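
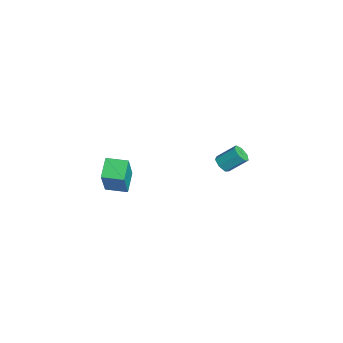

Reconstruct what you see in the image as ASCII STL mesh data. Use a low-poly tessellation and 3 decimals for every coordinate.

solid 
facet normal -0.188 -0.737 -0.649
outer loop
vertex -1.149 2.381 -3.84
vertex -1.663 2.397 -3.709
vertex -1.41 2.667 -4.089
endloop
endfacet
facet normal 0.802 0.266 -0.535
outer loop
vertex -1.149 2.381 -3.84
vertex -1.41 2.667 -4.089
vertex -0.924 3.267 -3.062
endloop
endfacet
facet normal 0.802 0.265 -0.535
outer loop
vertex -0.924 3.267 -3.062
vertex -1.41 2.667 -4.089
vertex -1.184 3.552 -3.311
endloop
endfacet
facet normal 0.188 0.738 0.648
outer loop
vertex -0.924 3.267 -3.062
vertex -1.184 3.552 -3.311
vertex -1.437 3.283 -2.931
endloop
endfacet
facet normal -0.187 -0.738 -0.649
outer loop
vertex -1.41 2.667 -4.089
vertex -1.663 2.397 -3.709
vertex -1.861 2.749 -4.052
endloop
endfacet
facet normal 0.056 0.651 -0.757
outer loop
vertex -1.41 2.667 -4.089
vertex -1.861 2.749 -4.052
vertex -1.184 3.552 -3.311
endloop
endfacet
facet normal 0.058 0.650 -0.757
outer loop
vertex -1.184 3.552 -3.311
vertex -1.861 2.749 -4.052
vertex -1.635 3.635 -3.274
endloop
endfacet
facet normal 0.189 0.738 0.648
outer loop
vertex -1.184 3.552 -3.311
vertex -1.635 3.635 -3.274
vertex -1.437 3.283 -2.931
endloop
endfacet
facet normal -0.189 -0.738 -0.648
outer loop
vertex -1.861 2.749 -4.052
vertex -1.663 2.397 -3.709
vertex -2.163 2.567 -3.757
endloop
endfacet
facet normal -0.730 0.546 -0.410
outer loop
vertex -1.861 2.749 -4.052
vertex -2.163 2.567 -3.757
vertex -1.635 3.635 -3.274
endloop
endfacet
facet normal -0.731 0.546 -0.409
outer loop
vertex -1.635 3.635 -3.274
vertex -2.163 2.567 -3.757
vertex -1.937 3.452 -2.979
endloop
endfacet
facet normal 0.187 0.738 0.649
outer loop
vertex -1.635 3.635 -3.274
vertex -1.937 3.452 -2.979
vertex -1.437 3.283 -2.931
endloop
endfacet
facet normal -0.189 -0.738 -0.648
outer loop
vertex -2.163 2.567 -3.757
vertex -1.663 2.397 -3.709
vertex -2.088 2.257 -3.426
endloop
endfacet
facet normal -0.968 0.030 0.247
outer loop
vertex -2.163 2.567 -3.757
vertex -2.088 2.257 -3.426
vertex -1.937 3.452 -2.979
endloop
endfacet
facet normal -0.969 0.031 0.245
outer loop
vertex -1.937 3.452 -2.979
vertex -2.088 2.257 -3.426
vertex -1.863 3.142 -2.648
endloop
endfacet
facet normal 0.187 0.738 0.649
outer loop
vertex -1.937 3.452 -2.979
vertex -1.863 3.142 -2.648
vertex -1.437 3.283 -2.931
endloop
endfacet
facet normal -0.189 -0.737 -0.649
outer loop
vertex -2.088 2.257 -3.426
vertex -1.663 2.397 -3.709
vertex -1.693 2.052 -3.308
endloop
endfacet
facet normal -0.478 -0.508 0.716
outer loop
vertex -2.088 2.257 -3.426
vertex -1.693 2.052 -3.308
vertex -1.863 3.142 -2.648
endloop
endfacet
facet normal -0.477 -0.509 0.717
outer loop
vertex -1.863 3.142 -2.648
vertex -1.693 2.052 -3.308
vertex -1.468 2.938 -2.53
endloop
endfacet
facet normal 0.187 0.737 0.649
outer loop
vertex -1.863 3.142 -2.648
vertex -1.468 2.938 -2.53
vertex -1.437 3.283 -2.931
endloop
endfacet
facet normal -0.187 -0.738 -0.649
outer loop
vertex -1.693 2.052 -3.308
vertex -1.663 2.397 -3.709
vertex -1.275 2.108 -3.492
endloop
endfacet
facet normal 0.374 -0.664 0.648
outer loop
vertex -1.693 2.052 -3.308
vertex -1.275 2.108 -3.492
vertex -1.468 2.938 -2.53
endloop
endfacet
facet normal 0.373 -0.664 0.648
outer loop
vertex -1.468 2.938 -2.53
vertex -1.275 2.108 -3.492
vertex -1.05 2.993 -2.714
endloop
endfacet
facet normal 0.189 0.737 0.649
outer loop
vertex -1.468 2.938 -2.53
vertex -1.05 2.993 -2.714
vertex -1.437 3.283 -2.931
endloop
endfacet
facet normal -0.188 -0.739 -0.647
outer loop
vertex -1.275 2.108 -3.492
vertex -1.663 2.397 -3.709
vertex -1.149 2.381 -3.84
endloop
endfacet
facet normal 0.943 -0.320 0.091
outer loop
vertex -1.275 2.108 -3.492
vertex -1.149 2.381 -3.84
vertex -1.05 2.993 -2.714
endloop
endfacet
facet normal 0.943 -0.319 0.090
outer loop
vertex -1.05 2.993 -2.714
vertex -1.149 2.381 -3.84
vertex -0.924 3.267 -3.062
endloop
endfacet
facet normal 0.189 0.737 0.649
outer loop
vertex -1.05 2.993 -2.714
vertex -0.924 3.267 -3.062
vertex -1.437 3.283 -2.931
endloop
endfacet
facet normal -0.754 0.389 0.529
outer loop
vertex 0.063 -3.678 -0.616
vertex 0.526 -2.725 -0.657
vertex -0.951 -3.259 -2.371
endloop
endfacet
facet normal -0.437 -0.899 0.038
outer loop
vertex -0.106 -3.695 -2.963
vertex 0.063 -3.678 -0.616
vertex -0.951 -3.259 -2.371
endloop
endfacet
facet normal -0.754 0.390 0.529
outer loop
vertex -0.951 -3.259 -2.371
vertex 0.526 -2.725 -0.657
vertex -0.488 -2.307 -2.412
endloop
endfacet
facet normal -0.490 0.202 -0.848
outer loop
vertex -0.488 -2.307 -2.412
vertex -0.106 -3.695 -2.963
vertex -0.951 -3.259 -2.371
endloop
endfacet
facet normal 0.490 -0.202 0.848
outer loop
vertex 0.063 -3.678 -0.616
vertex 1.371 -3.161 -1.249
vertex 0.526 -2.725 -0.657
endloop
endfacet
facet normal -0.436 -0.899 0.038
outer loop
vertex 0.908 -4.113 -1.208
vertex 0.063 -3.678 -0.616
vertex -0.106 -3.695 -2.963
endloop
endfacet
facet normal 0.490 -0.202 0.848
outer loop
vertex 0.908 -4.113 -1.208
vertex 1.371 -3.161 -1.249
vertex 0.063 -3.678 -0.616
endloop
endfacet
facet normal 0.437 0.899 -0.038
outer loop
vertex 0.526 -2.725 -0.657
vertex 1.371 -3.161 -1.249
vertex -0.488 -2.307 -2.412
endloop
endfacet
facet normal -0.490 0.202 -0.848
outer loop
vertex 0.357 -2.742 -3.004
vertex -0.106 -3.695 -2.963
vertex -0.488 -2.307 -2.412
endloop
endfacet
facet normal 0.436 0.899 -0.038
outer loop
vertex -0.488 -2.307 -2.412
vertex 1.371 -3.161 -1.249
vertex 0.357 -2.742 -3.004
endloop
endfacet
facet normal 0.754 -0.389 -0.529
outer loop
vertex 0.357 -2.742 -3.004
vertex 0.908 -4.113 -1.208
vertex -0.106 -3.695 -2.963
endloop
endfacet
facet normal 0.754 -0.390 -0.529
outer loop
vertex 1.371 -3.161 -1.249
vertex 0.908 -4.113 -1.208
vertex 0.357 -2.742 -3.004
endloop
endfacet

endsolid


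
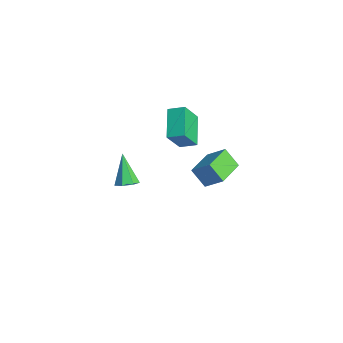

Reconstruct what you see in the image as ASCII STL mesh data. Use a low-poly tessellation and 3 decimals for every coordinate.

solid 
facet normal 0.541 -0.085 -0.837
outer loop
vertex 2.229 -3.794 1.278
vertex 1.658 -3.953 0.925
vertex 1.934 -3.331 1.04
endloop
endfacet
facet normal 0.484 0.624 0.613
outer loop
vertex 2.229 -3.794 1.278
vertex 1.934 -3.331 1.04
vertex 0.602 -3.787 2.555
endloop
endfacet
facet normal 0.541 -0.086 -0.836
outer loop
vertex 1.934 -3.331 1.04
vertex 1.658 -3.953 0.925
vertex 1.431 -3.336 0.715
endloop
endfacet
facet normal -0.127 0.975 0.182
outer loop
vertex 1.934 -3.331 1.04
vertex 1.431 -3.336 0.715
vertex 0.602 -3.787 2.555
endloop
endfacet
facet normal 0.542 -0.085 -0.836
outer loop
vertex 1.431 -3.336 0.715
vertex 1.658 -3.953 0.925
vertex 1.099 -3.806 0.548
endloop
endfacet
facet normal -0.767 0.611 -0.196
outer loop
vertex 1.431 -3.336 0.715
vertex 1.099 -3.806 0.548
vertex 0.602 -3.787 2.555
endloop
endfacet
facet normal 0.542 -0.084 -0.836
outer loop
vertex 1.099 -3.806 0.548
vertex 1.658 -3.953 0.925
vertex 1.188 -4.386 0.664
endloop
endfacet
facet normal -0.953 -0.193 -0.234
outer loop
vertex 1.099 -3.806 0.548
vertex 1.188 -4.386 0.664
vertex 0.602 -3.787 2.555
endloop
endfacet
facet normal 0.542 -0.085 -0.836
outer loop
vertex 1.188 -4.386 0.664
vertex 1.658 -3.953 0.925
vertex 1.631 -4.64 0.977
endloop
endfacet
facet normal -0.545 -0.833 0.095
outer loop
vertex 1.188 -4.386 0.664
vertex 1.631 -4.64 0.977
vertex 0.602 -3.787 2.555
endloop
endfacet
facet normal 0.541 -0.085 -0.837
outer loop
vertex 1.631 -4.64 0.977
vertex 1.658 -3.953 0.925
vertex 2.094 -4.377 1.25
endloop
endfacet
facet normal 0.149 -0.826 0.544
outer loop
vertex 1.631 -4.64 0.977
vertex 2.094 -4.377 1.25
vertex 0.602 -3.787 2.555
endloop
endfacet
facet normal 0.541 -0.085 -0.837
outer loop
vertex 2.094 -4.377 1.25
vertex 1.658 -3.953 0.925
vertex 2.229 -3.794 1.278
endloop
endfacet
facet normal 0.607 -0.178 0.774
outer loop
vertex 2.094 -4.377 1.25
vertex 2.229 -3.794 1.278
vertex 0.602 -3.787 2.555
endloop
endfacet
facet normal -0.637 0.770 -0.029
outer loop
vertex -4.617 3.338 -3.932
vertex -3.752 4.09 -2.981
vertex -3.903 3.888 -5.016
endloop
endfacet
facet normal -0.581 -0.504 -0.639
outer loop
vertex -2.648 2.37 -4.959
vertex -4.617 3.338 -3.932
vertex -3.903 3.888 -5.016
endloop
endfacet
facet normal -0.637 0.770 -0.029
outer loop
vertex -3.903 3.888 -5.016
vertex -3.752 4.09 -2.981
vertex -3.037 4.64 -4.065
endloop
endfacet
facet normal 0.506 0.390 -0.769
outer loop
vertex -3.037 4.64 -4.065
vertex -2.648 2.37 -4.959
vertex -3.903 3.888 -5.016
endloop
endfacet
facet normal -0.507 -0.390 0.769
outer loop
vertex -4.617 3.338 -3.932
vertex -2.497 2.572 -2.924
vertex -3.752 4.09 -2.981
endloop
endfacet
facet normal -0.581 -0.504 -0.639
outer loop
vertex -3.363 1.82 -3.875
vertex -4.617 3.338 -3.932
vertex -2.648 2.37 -4.959
endloop
endfacet
facet normal -0.506 -0.390 0.769
outer loop
vertex -3.363 1.82 -3.875
vertex -2.497 2.572 -2.924
vertex -4.617 3.338 -3.932
endloop
endfacet
facet normal 0.581 0.504 0.639
outer loop
vertex -3.752 4.09 -2.981
vertex -2.497 2.572 -2.924
vertex -3.037 4.64 -4.065
endloop
endfacet
facet normal 0.507 0.390 -0.769
outer loop
vertex -1.783 3.122 -4.008
vertex -2.648 2.37 -4.959
vertex -3.037 4.64 -4.065
endloop
endfacet
facet normal 0.581 0.504 0.639
outer loop
vertex -3.037 4.64 -4.065
vertex -2.497 2.572 -2.924
vertex -1.783 3.122 -4.008
endloop
endfacet
facet normal 0.637 -0.770 0.029
outer loop
vertex -1.783 3.122 -4.008
vertex -3.363 1.82 -3.875
vertex -2.648 2.37 -4.959
endloop
endfacet
facet normal 0.637 -0.770 0.029
outer loop
vertex -2.497 2.572 -2.924
vertex -3.363 1.82 -3.875
vertex -1.783 3.122 -4.008
endloop
endfacet
facet normal -0.533 -0.775 -0.339
outer loop
vertex -1.738 -0.338 1.018
vertex -3.397 0.379 1.984
vertex -2.187 0.619 -0.464
endloop
endfacet
facet normal 0.810 -0.349 -0.471
outer loop
vertex -1.623 1.441 -0.104
vertex -1.738 -0.338 1.018
vertex -2.187 0.619 -0.464
endloop
endfacet
facet normal -0.533 -0.775 -0.339
outer loop
vertex -2.187 0.619 -0.464
vertex -3.397 0.379 1.984
vertex -3.847 1.336 0.503
endloop
endfacet
facet normal -0.247 0.526 -0.814
outer loop
vertex -3.847 1.336 0.503
vertex -1.623 1.441 -0.104
vertex -2.187 0.619 -0.464
endloop
endfacet
facet normal 0.247 -0.526 0.814
outer loop
vertex -1.738 -0.338 1.018
vertex -2.833 1.201 2.344
vertex -3.397 0.379 1.984
endloop
endfacet
facet normal 0.809 -0.350 -0.472
outer loop
vertex -1.173 0.484 1.377
vertex -1.738 -0.338 1.018
vertex -1.623 1.441 -0.104
endloop
endfacet
facet normal 0.247 -0.525 0.814
outer loop
vertex -1.173 0.484 1.377
vertex -2.833 1.201 2.344
vertex -1.738 -0.338 1.018
endloop
endfacet
facet normal -0.810 0.349 0.472
outer loop
vertex -3.397 0.379 1.984
vertex -2.833 1.201 2.344
vertex -3.847 1.336 0.503
endloop
endfacet
facet normal -0.247 0.525 -0.814
outer loop
vertex -3.282 2.158 0.862
vertex -1.623 1.441 -0.104
vertex -3.847 1.336 0.503
endloop
endfacet
facet normal -0.809 0.350 0.471
outer loop
vertex -3.847 1.336 0.503
vertex -2.833 1.201 2.344
vertex -3.282 2.158 0.862
endloop
endfacet
facet normal 0.533 0.775 0.339
outer loop
vertex -3.282 2.158 0.862
vertex -1.173 0.484 1.377
vertex -1.623 1.441 -0.104
endloop
endfacet
facet normal 0.533 0.775 0.339
outer loop
vertex -2.833 1.201 2.344
vertex -1.173 0.484 1.377
vertex -3.282 2.158 0.862
endloop
endfacet

endsolid


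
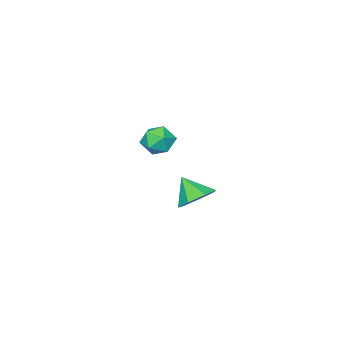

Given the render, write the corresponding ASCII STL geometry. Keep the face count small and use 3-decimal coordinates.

solid 
facet normal -0.005 0.679 -0.734
outer loop
vertex 0.485 2.188 -3.323
vertex -0.233 1.944 -3.544
vertex -0.043 2.507 -3.024
endloop
endfacet
facet normal 0.542 0.118 0.832
outer loop
vertex 0.485 2.188 -3.323
vertex -0.043 2.507 -3.024
vertex -0.227 1.176 -2.716
endloop
endfacet
facet normal -0.005 0.679 -0.734
outer loop
vertex -0.043 2.507 -3.024
vertex -0.233 1.944 -3.544
vertex -0.714 2.402 -3.117
endloop
endfacet
facet normal -0.171 0.244 0.955
outer loop
vertex -0.043 2.507 -3.024
vertex -0.714 2.402 -3.117
vertex -0.227 1.176 -2.716
endloop
endfacet
facet normal -0.004 0.680 -0.734
outer loop
vertex -0.714 2.402 -3.117
vertex -0.233 1.944 -3.544
vertex -1.023 1.952 -3.532
endloop
endfacet
facet normal -0.753 -0.085 0.653
outer loop
vertex -0.714 2.402 -3.117
vertex -1.023 1.952 -3.532
vertex -0.227 1.176 -2.716
endloop
endfacet
facet normal -0.004 0.680 -0.734
outer loop
vertex -1.023 1.952 -3.532
vertex -0.233 1.944 -3.544
vertex -0.737 1.496 -3.956
endloop
endfacet
facet normal -0.766 -0.624 0.154
outer loop
vertex -1.023 1.952 -3.532
vertex -0.737 1.496 -3.956
vertex -0.227 1.176 -2.716
endloop
endfacet
facet normal -0.005 0.680 -0.733
outer loop
vertex -0.737 1.496 -3.956
vertex -0.233 1.944 -3.544
vertex -0.071 1.377 -4.071
endloop
endfacet
facet normal -0.201 -0.965 -0.166
outer loop
vertex -0.737 1.496 -3.956
vertex -0.071 1.377 -4.071
vertex -0.227 1.176 -2.716
endloop
endfacet
facet normal -0.005 0.680 -0.733
outer loop
vertex -0.071 1.377 -4.071
vertex -0.233 1.944 -3.544
vertex 0.472 1.685 -3.789
endloop
endfacet
facet normal 0.518 -0.853 -0.067
outer loop
vertex -0.071 1.377 -4.071
vertex 0.472 1.685 -3.789
vertex -0.227 1.176 -2.716
endloop
endfacet
facet normal -0.005 0.680 -0.733
outer loop
vertex 0.472 1.685 -3.789
vertex -0.233 1.944 -3.544
vertex 0.485 2.188 -3.323
endloop
endfacet
facet normal 0.849 -0.371 0.377
outer loop
vertex 0.472 1.685 -3.789
vertex 0.485 2.188 -3.323
vertex -0.227 1.176 -2.716
endloop
endfacet
facet normal -0.932 0.311 -0.184
outer loop
vertex -3.745 -2.819 -4.041
vertex -3.991 -3.185 -3.413
vertex -3.757 -2.456 -3.366
endloop
endfacet
facet normal -0.455 0.781 -0.428
outer loop
vertex -3.745 -2.819 -4.041
vertex -3.757 -2.456 -3.366
vertex -3.159 -2.366 -3.838
endloop
endfacet
facet normal -0.033 0.444 -0.895
outer loop
vertex -3.745 -2.819 -4.041
vertex -3.159 -2.366 -3.838
vertex -3.023 -3.041 -4.178
endloop
endfacet
facet normal -0.250 -0.233 -0.940
outer loop
vertex -3.745 -2.819 -4.041
vertex -3.023 -3.041 -4.178
vertex -3.537 -3.547 -3.916
endloop
endfacet
facet normal -0.806 -0.316 -0.500
outer loop
vertex -3.745 -2.819 -4.041
vertex -3.537 -3.547 -3.916
vertex -3.991 -3.185 -3.413
endloop
endfacet
facet normal -0.053 0.991 0.122
outer loop
vertex -3.159 -2.366 -3.838
vertex -3.757 -2.456 -3.366
vertex -3.043 -2.453 -3.084
endloop
endfacet
facet normal -0.824 0.231 0.517
outer loop
vertex -3.757 -2.456 -3.366
vertex -3.991 -3.185 -3.413
vertex -3.557 -2.959 -2.822
endloop
endfacet
facet normal -0.620 -0.784 0.005
outer loop
vertex -3.991 -3.185 -3.413
vertex -3.537 -3.547 -3.916
vertex -3.421 -3.634 -3.162
endloop
endfacet
facet normal 0.281 -0.651 -0.705
outer loop
vertex -3.537 -3.547 -3.916
vertex -3.023 -3.041 -4.178
vertex -2.823 -3.544 -3.634
endloop
endfacet
facet normal 0.631 0.447 -0.634
outer loop
vertex -3.023 -3.041 -4.178
vertex -3.159 -2.366 -3.838
vertex -2.589 -2.815 -3.587
endloop
endfacet
facet normal 0.250 0.233 0.940
outer loop
vertex -2.835 -3.181 -2.959
vertex -3.043 -2.453 -3.084
vertex -3.557 -2.959 -2.822
endloop
endfacet
facet normal 0.033 -0.444 0.895
outer loop
vertex -2.835 -3.181 -2.959
vertex -3.557 -2.959 -2.822
vertex -3.421 -3.634 -3.162
endloop
endfacet
facet normal 0.455 -0.781 0.428
outer loop
vertex -2.835 -3.181 -2.959
vertex -3.421 -3.634 -3.162
vertex -2.823 -3.544 -3.634
endloop
endfacet
facet normal 0.932 -0.311 0.184
outer loop
vertex -2.835 -3.181 -2.959
vertex -2.823 -3.544 -3.634
vertex -2.589 -2.815 -3.587
endloop
endfacet
facet normal 0.806 0.316 0.500
outer loop
vertex -2.835 -3.181 -2.959
vertex -2.589 -2.815 -3.587
vertex -3.043 -2.453 -3.084
endloop
endfacet
facet normal -0.281 0.651 0.705
outer loop
vertex -3.557 -2.959 -2.822
vertex -3.043 -2.453 -3.084
vertex -3.757 -2.456 -3.366
endloop
endfacet
facet normal -0.631 -0.447 0.634
outer loop
vertex -3.421 -3.634 -3.162
vertex -3.557 -2.959 -2.822
vertex -3.991 -3.185 -3.413
endloop
endfacet
facet normal 0.053 -0.991 -0.122
outer loop
vertex -2.823 -3.544 -3.634
vertex -3.421 -3.634 -3.162
vertex -3.537 -3.547 -3.916
endloop
endfacet
facet normal 0.824 -0.231 -0.517
outer loop
vertex -2.589 -2.815 -3.587
vertex -2.823 -3.544 -3.634
vertex -3.023 -3.041 -4.178
endloop
endfacet
facet normal 0.620 0.784 -0.005
outer loop
vertex -3.043 -2.453 -3.084
vertex -2.589 -2.815 -3.587
vertex -3.159 -2.366 -3.838
endloop
endfacet

endsolid


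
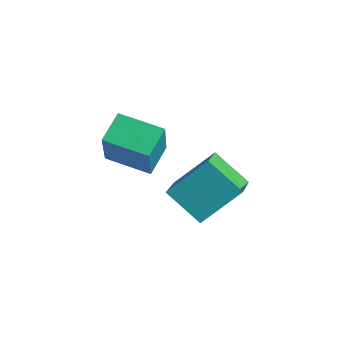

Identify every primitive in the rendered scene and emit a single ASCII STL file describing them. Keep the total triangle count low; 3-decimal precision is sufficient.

solid 
facet normal -0.449 0.356 -0.819
outer loop
vertex -0.365 2.026 1.389
vertex 0.843 2.796 1.061
vertex 0.016 1.182 0.813
endloop
endfacet
facet normal -0.822 -0.524 0.223
outer loop
vertex 0.897 0.484 2.419
vertex -0.365 2.026 1.389
vertex 0.016 1.182 0.813
endloop
endfacet
facet normal -0.449 0.356 -0.819
outer loop
vertex 0.016 1.182 0.813
vertex 0.843 2.796 1.061
vertex 1.224 1.952 0.485
endloop
endfacet
facet normal 0.350 -0.774 -0.528
outer loop
vertex 1.224 1.952 0.485
vertex 0.897 0.484 2.419
vertex 0.016 1.182 0.813
endloop
endfacet
facet normal -0.350 0.774 0.528
outer loop
vertex -0.365 2.026 1.389
vertex 1.724 2.098 2.667
vertex 0.843 2.796 1.061
endloop
endfacet
facet normal -0.822 -0.524 0.223
outer loop
vertex 0.516 1.328 2.995
vertex -0.365 2.026 1.389
vertex 0.897 0.484 2.419
endloop
endfacet
facet normal -0.350 0.774 0.528
outer loop
vertex 0.516 1.328 2.995
vertex 1.724 2.098 2.667
vertex -0.365 2.026 1.389
endloop
endfacet
facet normal 0.822 0.524 -0.223
outer loop
vertex 0.843 2.796 1.061
vertex 1.724 2.098 2.667
vertex 1.224 1.952 0.485
endloop
endfacet
facet normal 0.350 -0.774 -0.528
outer loop
vertex 2.105 1.254 2.091
vertex 0.897 0.484 2.419
vertex 1.224 1.952 0.485
endloop
endfacet
facet normal 0.822 0.524 -0.223
outer loop
vertex 1.224 1.952 0.485
vertex 1.724 2.098 2.667
vertex 2.105 1.254 2.091
endloop
endfacet
facet normal 0.449 -0.356 0.819
outer loop
vertex 2.105 1.254 2.091
vertex 0.516 1.328 2.995
vertex 0.897 0.484 2.419
endloop
endfacet
facet normal 0.449 -0.356 0.819
outer loop
vertex 1.724 2.098 2.667
vertex 0.516 1.328 2.995
vertex 2.105 1.254 2.091
endloop
endfacet
facet normal -0.727 -0.300 0.618
outer loop
vertex 1.63 2.188 -0.196
vertex 2.081 3.39 0.918
vertex 0.483 3.346 -0.983
endloop
endfacet
facet normal -0.265 -0.708 -0.655
outer loop
vertex 1.559 3.79 -1.898
vertex 1.63 2.188 -0.196
vertex 0.483 3.346 -0.983
endloop
endfacet
facet normal -0.727 -0.300 0.618
outer loop
vertex 0.483 3.346 -0.983
vertex 2.081 3.39 0.918
vertex 0.934 4.549 0.131
endloop
endfacet
facet normal -0.634 0.640 -0.435
outer loop
vertex 0.934 4.549 0.131
vertex 1.559 3.79 -1.898
vertex 0.483 3.346 -0.983
endloop
endfacet
facet normal 0.634 -0.640 0.434
outer loop
vertex 1.63 2.188 -0.196
vertex 3.157 3.834 0.003
vertex 2.081 3.39 0.918
endloop
endfacet
facet normal -0.266 -0.708 -0.655
outer loop
vertex 2.706 2.631 -1.111
vertex 1.63 2.188 -0.196
vertex 1.559 3.79 -1.898
endloop
endfacet
facet normal 0.633 -0.640 0.435
outer loop
vertex 2.706 2.631 -1.111
vertex 3.157 3.834 0.003
vertex 1.63 2.188 -0.196
endloop
endfacet
facet normal 0.265 0.707 0.655
outer loop
vertex 2.081 3.39 0.918
vertex 3.157 3.834 0.003
vertex 0.934 4.549 0.131
endloop
endfacet
facet normal -0.633 0.640 -0.435
outer loop
vertex 2.01 4.992 -0.784
vertex 1.559 3.79 -1.898
vertex 0.934 4.549 0.131
endloop
endfacet
facet normal 0.265 0.708 0.655
outer loop
vertex 0.934 4.549 0.131
vertex 3.157 3.834 0.003
vertex 2.01 4.992 -0.784
endloop
endfacet
facet normal 0.727 0.300 -0.618
outer loop
vertex 2.01 4.992 -0.784
vertex 2.706 2.631 -1.111
vertex 1.559 3.79 -1.898
endloop
endfacet
facet normal 0.727 0.300 -0.618
outer loop
vertex 3.157 3.834 0.003
vertex 2.706 2.631 -1.111
vertex 2.01 4.992 -0.784
endloop
endfacet

endsolid


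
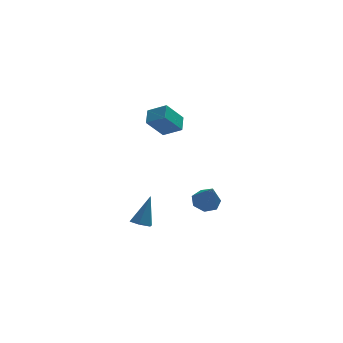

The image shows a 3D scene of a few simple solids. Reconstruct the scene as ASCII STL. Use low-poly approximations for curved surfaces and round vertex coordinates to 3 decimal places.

solid 
facet normal -0.068 0.534 -0.843
outer loop
vertex 2.39 4.366 -3.066
vertex 1.83 3.852 -3.346
vertex 1.724 4.527 -2.91
endloop
endfacet
facet normal 0.314 0.549 0.775
outer loop
vertex 2.39 4.366 -3.066
vertex 1.724 4.527 -2.91
vertex 1.95 2.908 -1.854
endloop
endfacet
facet normal -0.067 0.534 -0.843
outer loop
vertex 1.724 4.527 -2.91
vertex 1.83 3.852 -3.346
vertex 1.137 4.18 -3.083
endloop
endfacet
facet normal -0.480 0.431 0.764
outer loop
vertex 1.724 4.527 -2.91
vertex 1.137 4.18 -3.083
vertex 1.95 2.908 -1.854
endloop
endfacet
facet normal -0.068 0.533 -0.843
outer loop
vertex 1.137 4.18 -3.083
vertex 1.83 3.852 -3.346
vertex 1.072 3.586 -3.453
endloop
endfacet
facet normal -0.892 -0.164 0.420
outer loop
vertex 1.137 4.18 -3.083
vertex 1.072 3.586 -3.453
vertex 1.95 2.908 -1.854
endloop
endfacet
facet normal -0.068 0.534 -0.843
outer loop
vertex 1.072 3.586 -3.453
vertex 1.83 3.852 -3.346
vertex 1.578 3.193 -3.743
endloop
endfacet
facet normal -0.613 -0.790 0.001
outer loop
vertex 1.072 3.586 -3.453
vertex 1.578 3.193 -3.743
vertex 1.95 2.908 -1.854
endloop
endfacet
facet normal -0.068 0.534 -0.843
outer loop
vertex 1.578 3.193 -3.743
vertex 1.83 3.852 -3.346
vertex 2.273 3.296 -3.734
endloop
endfacet
facet normal 0.147 -0.973 -0.176
outer loop
vertex 1.578 3.193 -3.743
vertex 2.273 3.296 -3.734
vertex 1.95 2.908 -1.854
endloop
endfacet
facet normal -0.068 0.534 -0.843
outer loop
vertex 2.273 3.296 -3.734
vertex 1.83 3.852 -3.346
vertex 2.634 3.818 -3.432
endloop
endfacet
facet normal 0.817 -0.577 0.021
outer loop
vertex 2.273 3.296 -3.734
vertex 2.634 3.818 -3.432
vertex 1.95 2.908 -1.854
endloop
endfacet
facet normal -0.068 0.533 -0.843
outer loop
vertex 2.634 3.818 -3.432
vertex 1.83 3.852 -3.346
vertex 2.39 4.366 -3.066
endloop
endfacet
facet normal 0.891 0.100 0.444
outer loop
vertex 2.634 3.818 -3.432
vertex 2.39 4.366 -3.066
vertex 1.95 2.908 -1.854
endloop
endfacet
facet normal -0.618 -0.186 0.764
outer loop
vertex -0.557 2.665 4.801
vertex -1.423 3.211 4.234
vertex -0.815 1.826 4.388
endloop
endfacet
facet normal 0.740 -0.466 0.484
outer loop
vertex 0.123 2.109 3.226
vertex -0.557 2.665 4.801
vertex -0.815 1.826 4.388
endloop
endfacet
facet normal -0.618 -0.186 0.764
outer loop
vertex -0.815 1.826 4.388
vertex -1.423 3.211 4.234
vertex -1.681 2.372 3.821
endloop
endfacet
facet normal -0.266 -0.865 -0.426
outer loop
vertex -1.681 2.372 3.821
vertex 0.123 2.109 3.226
vertex -0.815 1.826 4.388
endloop
endfacet
facet normal 0.266 0.865 0.426
outer loop
vertex -0.557 2.665 4.801
vertex -0.485 3.494 3.072
vertex -1.423 3.211 4.234
endloop
endfacet
facet normal 0.740 -0.466 0.484
outer loop
vertex 0.381 2.948 3.639
vertex -0.557 2.665 4.801
vertex 0.123 2.109 3.226
endloop
endfacet
facet normal 0.266 0.865 0.426
outer loop
vertex 0.381 2.948 3.639
vertex -0.485 3.494 3.072
vertex -0.557 2.665 4.801
endloop
endfacet
facet normal -0.740 0.466 -0.484
outer loop
vertex -1.423 3.211 4.234
vertex -0.485 3.494 3.072
vertex -1.681 2.372 3.821
endloop
endfacet
facet normal -0.266 -0.865 -0.426
outer loop
vertex -0.743 2.655 2.659
vertex 0.123 2.109 3.226
vertex -1.681 2.372 3.821
endloop
endfacet
facet normal -0.740 0.466 -0.484
outer loop
vertex -1.681 2.372 3.821
vertex -0.485 3.494 3.072
vertex -0.743 2.655 2.659
endloop
endfacet
facet normal 0.618 0.186 -0.764
outer loop
vertex -0.743 2.655 2.659
vertex 0.381 2.948 3.639
vertex 0.123 2.109 3.226
endloop
endfacet
facet normal 0.618 0.186 -0.764
outer loop
vertex -0.485 3.494 3.072
vertex 0.381 2.948 3.639
vertex -0.743 2.655 2.659
endloop
endfacet
facet normal -0.360 -0.329 -0.873
outer loop
vertex -2.066 -0.247 -2.191
vertex -2.443 0.245 -2.221
vertex -1.874 0.274 -2.467
endloop
endfacet
facet normal 0.946 -0.318 0.058
outer loop
vertex -2.066 -0.247 -2.191
vertex -1.874 0.274 -2.467
vertex -1.797 0.835 -0.659
endloop
endfacet
facet normal -0.361 -0.329 -0.873
outer loop
vertex -1.874 0.274 -2.467
vertex -2.443 0.245 -2.221
vertex -2.25 0.766 -2.497
endloop
endfacet
facet normal 0.782 0.585 -0.215
outer loop
vertex -1.874 0.274 -2.467
vertex -2.25 0.766 -2.497
vertex -1.797 0.835 -0.659
endloop
endfacet
facet normal -0.361 -0.329 -0.873
outer loop
vertex -2.25 0.766 -2.497
vertex -2.443 0.245 -2.221
vertex -2.819 0.737 -2.251
endloop
endfacet
facet normal -0.061 0.998 -0.023
outer loop
vertex -2.25 0.766 -2.497
vertex -2.819 0.737 -2.251
vertex -1.797 0.835 -0.659
endloop
endfacet
facet normal -0.361 -0.329 -0.873
outer loop
vertex -2.819 0.737 -2.251
vertex -2.443 0.245 -2.221
vertex -3.011 0.216 -1.975
endloop
endfacet
facet normal -0.739 0.507 0.443
outer loop
vertex -2.819 0.737 -2.251
vertex -3.011 0.216 -1.975
vertex -1.797 0.835 -0.659
endloop
endfacet
facet normal -0.361 -0.329 -0.873
outer loop
vertex -3.011 0.216 -1.975
vertex -2.443 0.245 -2.221
vertex -2.635 -0.276 -1.945
endloop
endfacet
facet normal -0.575 -0.396 0.716
outer loop
vertex -3.011 0.216 -1.975
vertex -2.635 -0.276 -1.945
vertex -1.797 0.835 -0.659
endloop
endfacet
facet normal -0.360 -0.329 -0.873
outer loop
vertex -2.635 -0.276 -1.945
vertex -2.443 0.245 -2.221
vertex -2.066 -0.247 -2.191
endloop
endfacet
facet normal 0.268 -0.809 0.524
outer loop
vertex -2.635 -0.276 -1.945
vertex -2.066 -0.247 -2.191
vertex -1.797 0.835 -0.659
endloop
endfacet

endsolid


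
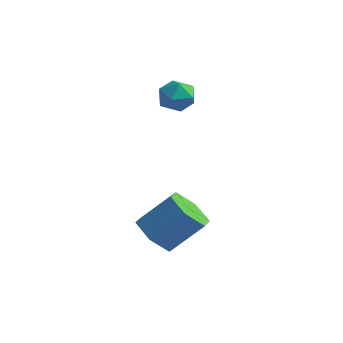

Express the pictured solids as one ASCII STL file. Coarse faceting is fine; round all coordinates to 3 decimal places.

solid 
facet normal -0.524 -0.485 -0.700
outer loop
vertex 0.859 -1.175 -2.581
vertex 0.482 -1.63 -1.984
vertex 0.144 -0.903 -2.234
endloop
endfacet
facet normal 0.026 0.812 -0.583
outer loop
vertex 0.859 -1.175 -2.581
vertex 0.144 -0.903 -2.234
vertex 1.614 -0.476 -1.574
endloop
endfacet
facet normal 0.026 0.812 -0.583
outer loop
vertex 1.614 -0.476 -1.574
vertex 0.144 -0.903 -2.234
vertex 0.899 -0.204 -1.227
endloop
endfacet
facet normal 0.524 0.486 0.699
outer loop
vertex 1.614 -0.476 -1.574
vertex 0.899 -0.204 -1.227
vertex 1.238 -0.93 -0.976
endloop
endfacet
facet normal -0.525 -0.485 -0.700
outer loop
vertex 0.144 -0.903 -2.234
vertex 0.482 -1.63 -1.984
vertex -0.232 -1.358 -1.637
endloop
endfacet
facet normal -0.724 0.686 0.067
outer loop
vertex 0.144 -0.903 -2.234
vertex -0.232 -1.358 -1.637
vertex 0.899 -0.204 -1.227
endloop
endfacet
facet normal -0.724 0.686 0.066
outer loop
vertex 0.899 -0.204 -1.227
vertex -0.232 -1.358 -1.637
vertex 0.523 -0.658 -0.63
endloop
endfacet
facet normal 0.524 0.486 0.700
outer loop
vertex 0.899 -0.204 -1.227
vertex 0.523 -0.658 -0.63
vertex 1.238 -0.93 -0.976
endloop
endfacet
facet normal -0.525 -0.486 -0.699
outer loop
vertex -0.232 -1.358 -1.637
vertex 0.482 -1.63 -1.984
vertex 0.106 -2.084 -1.386
endloop
endfacet
facet normal -0.750 -0.125 0.649
outer loop
vertex -0.232 -1.358 -1.637
vertex 0.106 -2.084 -1.386
vertex 0.523 -0.658 -0.63
endloop
endfacet
facet normal -0.750 -0.125 0.649
outer loop
vertex 0.523 -0.658 -0.63
vertex 0.106 -2.084 -1.386
vertex 0.861 -1.385 -0.379
endloop
endfacet
facet normal 0.524 0.485 0.700
outer loop
vertex 0.523 -0.658 -0.63
vertex 0.861 -1.385 -0.379
vertex 1.238 -0.93 -0.976
endloop
endfacet
facet normal -0.524 -0.486 -0.699
outer loop
vertex 0.106 -2.084 -1.386
vertex 0.482 -1.63 -1.984
vertex 0.821 -2.356 -1.733
endloop
endfacet
facet normal -0.026 -0.812 0.583
outer loop
vertex 0.106 -2.084 -1.386
vertex 0.821 -2.356 -1.733
vertex 0.861 -1.385 -0.379
endloop
endfacet
facet normal -0.026 -0.812 0.583
outer loop
vertex 0.861 -1.385 -0.379
vertex 0.821 -2.356 -1.733
vertex 1.576 -1.657 -0.726
endloop
endfacet
facet normal 0.524 0.485 0.700
outer loop
vertex 0.861 -1.385 -0.379
vertex 1.576 -1.657 -0.726
vertex 1.238 -0.93 -0.976
endloop
endfacet
facet normal -0.524 -0.486 -0.700
outer loop
vertex 0.821 -2.356 -1.733
vertex 0.482 -1.63 -1.984
vertex 1.197 -1.902 -2.33
endloop
endfacet
facet normal 0.724 -0.687 -0.066
outer loop
vertex 0.821 -2.356 -1.733
vertex 1.197 -1.902 -2.33
vertex 1.576 -1.657 -0.726
endloop
endfacet
facet normal 0.725 -0.686 -0.066
outer loop
vertex 1.576 -1.657 -0.726
vertex 1.197 -1.902 -2.33
vertex 1.952 -1.202 -1.323
endloop
endfacet
facet normal 0.525 0.485 0.700
outer loop
vertex 1.576 -1.657 -0.726
vertex 1.952 -1.202 -1.323
vertex 1.238 -0.93 -0.976
endloop
endfacet
facet normal -0.524 -0.485 -0.700
outer loop
vertex 1.197 -1.902 -2.33
vertex 0.482 -1.63 -1.984
vertex 0.859 -1.175 -2.581
endloop
endfacet
facet normal 0.750 0.125 -0.649
outer loop
vertex 1.197 -1.902 -2.33
vertex 0.859 -1.175 -2.581
vertex 1.952 -1.202 -1.323
endloop
endfacet
facet normal 0.750 0.125 -0.649
outer loop
vertex 1.952 -1.202 -1.323
vertex 0.859 -1.175 -2.581
vertex 1.614 -0.476 -1.574
endloop
endfacet
facet normal 0.525 0.486 0.699
outer loop
vertex 1.952 -1.202 -1.323
vertex 1.614 -0.476 -1.574
vertex 1.238 -0.93 -0.976
endloop
endfacet
facet normal -0.891 -0.049 0.452
outer loop
vertex -2.029 2.057 1.707
vertex -1.77 1.627 2.171
vertex -1.751 2.302 2.281
endloop
endfacet
facet normal -0.799 0.586 0.137
outer loop
vertex -2.029 2.057 1.707
vertex -1.751 2.302 2.281
vertex -1.628 2.609 1.683
endloop
endfacet
facet normal -0.682 0.471 -0.559
outer loop
vertex -2.029 2.057 1.707
vertex -1.628 2.609 1.683
vertex -1.571 2.125 1.205
endloop
endfacet
facet normal -0.703 -0.232 -0.673
outer loop
vertex -2.029 2.057 1.707
vertex -1.571 2.125 1.205
vertex -1.659 1.518 1.506
endloop
endfacet
facet normal -0.832 -0.553 -0.048
outer loop
vertex -2.029 2.057 1.707
vertex -1.659 1.518 1.506
vertex -1.77 1.627 2.171
endloop
endfacet
facet normal -0.214 0.886 0.411
outer loop
vertex -1.628 2.609 1.683
vertex -1.751 2.302 2.281
vertex -1.121 2.522 2.134
endloop
endfacet
facet normal -0.362 -0.140 0.922
outer loop
vertex -1.751 2.302 2.281
vertex -1.77 1.627 2.171
vertex -1.209 1.915 2.435
endloop
endfacet
facet normal -0.265 -0.958 0.113
outer loop
vertex -1.77 1.627 2.171
vertex -1.659 1.518 1.506
vertex -1.152 1.431 1.957
endloop
endfacet
facet normal -0.057 -0.437 -0.898
outer loop
vertex -1.659 1.518 1.506
vertex -1.571 2.125 1.205
vertex -1.029 1.738 1.359
endloop
endfacet
facet normal -0.024 0.701 -0.713
outer loop
vertex -1.571 2.125 1.205
vertex -1.628 2.609 1.683
vertex -1.01 2.413 1.469
endloop
endfacet
facet normal 0.703 0.232 0.673
outer loop
vertex -0.751 1.983 1.933
vertex -1.121 2.522 2.134
vertex -1.209 1.915 2.435
endloop
endfacet
facet normal 0.682 -0.471 0.559
outer loop
vertex -0.751 1.983 1.933
vertex -1.209 1.915 2.435
vertex -1.152 1.431 1.957
endloop
endfacet
facet normal 0.799 -0.586 -0.137
outer loop
vertex -0.751 1.983 1.933
vertex -1.152 1.431 1.957
vertex -1.029 1.738 1.359
endloop
endfacet
facet normal 0.891 0.049 -0.452
outer loop
vertex -0.751 1.983 1.933
vertex -1.029 1.738 1.359
vertex -1.01 2.413 1.469
endloop
endfacet
facet normal 0.832 0.553 0.048
outer loop
vertex -0.751 1.983 1.933
vertex -1.01 2.413 1.469
vertex -1.121 2.522 2.134
endloop
endfacet
facet normal 0.057 0.437 0.898
outer loop
vertex -1.209 1.915 2.435
vertex -1.121 2.522 2.134
vertex -1.751 2.302 2.281
endloop
endfacet
facet normal 0.024 -0.701 0.713
outer loop
vertex -1.152 1.431 1.957
vertex -1.209 1.915 2.435
vertex -1.77 1.627 2.171
endloop
endfacet
facet normal 0.214 -0.886 -0.411
outer loop
vertex -1.029 1.738 1.359
vertex -1.152 1.431 1.957
vertex -1.659 1.518 1.506
endloop
endfacet
facet normal 0.362 0.140 -0.922
outer loop
vertex -1.01 2.413 1.469
vertex -1.029 1.738 1.359
vertex -1.571 2.125 1.205
endloop
endfacet
facet normal 0.265 0.958 -0.113
outer loop
vertex -1.121 2.522 2.134
vertex -1.01 2.413 1.469
vertex -1.628 2.609 1.683
endloop
endfacet

endsolid


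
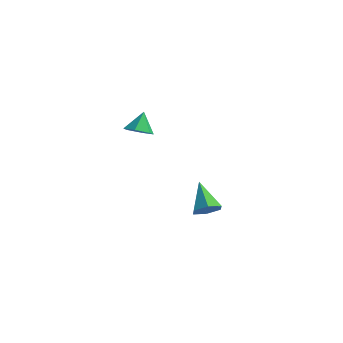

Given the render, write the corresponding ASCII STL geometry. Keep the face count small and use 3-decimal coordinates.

solid 
facet normal 0.011 -0.684 -0.730
outer loop
vertex 1.906 0.589 3.434
vertex 1.196 0.869 3.161
vertex 1.889 1.18 2.88
endloop
endfacet
facet normal 0.864 0.358 0.355
outer loop
vertex 1.906 0.589 3.434
vertex 1.889 1.18 2.88
vertex 1.184 1.711 4.059
endloop
endfacet
facet normal 0.011 -0.684 -0.730
outer loop
vertex 1.889 1.18 2.88
vertex 1.196 0.869 3.161
vertex 1.18 1.46 2.607
endloop
endfacet
facet normal 0.414 0.897 -0.156
outer loop
vertex 1.889 1.18 2.88
vertex 1.18 1.46 2.607
vertex 1.184 1.711 4.059
endloop
endfacet
facet normal 0.010 -0.684 -0.730
outer loop
vertex 1.18 1.46 2.607
vertex 1.196 0.869 3.161
vertex 0.487 1.149 2.889
endloop
endfacet
facet normal -0.455 0.878 -0.150
outer loop
vertex 1.18 1.46 2.607
vertex 0.487 1.149 2.889
vertex 1.184 1.711 4.059
endloop
endfacet
facet normal 0.009 -0.684 -0.729
outer loop
vertex 0.487 1.149 2.889
vertex 1.196 0.869 3.161
vertex 0.503 0.559 3.443
endloop
endfacet
facet normal -0.874 0.320 0.366
outer loop
vertex 0.487 1.149 2.889
vertex 0.503 0.559 3.443
vertex 1.184 1.711 4.059
endloop
endfacet
facet normal 0.010 -0.685 -0.728
outer loop
vertex 0.503 0.559 3.443
vertex 1.196 0.869 3.161
vertex 1.213 0.279 3.716
endloop
endfacet
facet normal -0.424 -0.219 0.879
outer loop
vertex 0.503 0.559 3.443
vertex 1.213 0.279 3.716
vertex 1.184 1.711 4.059
endloop
endfacet
facet normal 0.010 -0.685 -0.728
outer loop
vertex 1.213 0.279 3.716
vertex 1.196 0.869 3.161
vertex 1.906 0.589 3.434
endloop
endfacet
facet normal 0.445 -0.200 0.873
outer loop
vertex 1.213 0.279 3.716
vertex 1.906 0.589 3.434
vertex 1.184 1.711 4.059
endloop
endfacet
facet normal 0.469 -0.695 -0.545
outer loop
vertex 4.816 3.357 -4.144
vertex 4.266 2.761 -3.858
vertex 4.088 3.203 -4.574
endloop
endfacet
facet normal 0.061 0.902 -0.426
outer loop
vertex 4.816 3.357 -4.144
vertex 4.088 3.203 -4.574
vertex 3.374 4.079 -2.822
endloop
endfacet
facet normal 0.471 -0.694 -0.545
outer loop
vertex 4.088 3.203 -4.574
vertex 4.266 2.761 -3.858
vertex 3.538 2.606 -4.289
endloop
endfacet
facet normal -0.738 0.433 -0.517
outer loop
vertex 4.088 3.203 -4.574
vertex 3.538 2.606 -4.289
vertex 3.374 4.079 -2.822
endloop
endfacet
facet normal 0.471 -0.694 -0.545
outer loop
vertex 3.538 2.606 -4.289
vertex 4.266 2.761 -3.858
vertex 3.716 2.164 -3.573
endloop
endfacet
facet normal -0.970 -0.216 0.108
outer loop
vertex 3.538 2.606 -4.289
vertex 3.716 2.164 -3.573
vertex 3.374 4.079 -2.822
endloop
endfacet
facet normal 0.470 -0.694 -0.546
outer loop
vertex 3.716 2.164 -3.573
vertex 4.266 2.761 -3.858
vertex 4.445 2.319 -3.143
endloop
endfacet
facet normal -0.403 -0.396 0.825
outer loop
vertex 3.716 2.164 -3.573
vertex 4.445 2.319 -3.143
vertex 3.374 4.079 -2.822
endloop
endfacet
facet normal 0.469 -0.694 -0.546
outer loop
vertex 4.445 2.319 -3.143
vertex 4.266 2.761 -3.858
vertex 4.995 2.915 -3.428
endloop
endfacet
facet normal 0.395 0.073 0.916
outer loop
vertex 4.445 2.319 -3.143
vertex 4.995 2.915 -3.428
vertex 3.374 4.079 -2.822
endloop
endfacet
facet normal 0.469 -0.694 -0.546
outer loop
vertex 4.995 2.915 -3.428
vertex 4.266 2.761 -3.858
vertex 4.816 3.357 -4.144
endloop
endfacet
facet normal 0.627 0.723 0.289
outer loop
vertex 4.995 2.915 -3.428
vertex 4.816 3.357 -4.144
vertex 3.374 4.079 -2.822
endloop
endfacet

endsolid


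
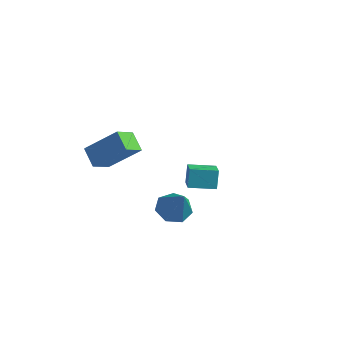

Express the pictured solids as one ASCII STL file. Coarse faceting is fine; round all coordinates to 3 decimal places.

solid 
facet normal -0.751 0.248 0.612
outer loop
vertex -0.454 -2.898 1.31
vertex 0.965 -2.074 2.715
vertex -0.545 -1.767 0.74
endloop
endfacet
facet normal -0.657 -0.381 -0.650
outer loop
vertex 0.355 -2.066 0.005
vertex -0.454 -2.898 1.31
vertex -0.545 -1.767 0.74
endloop
endfacet
facet normal -0.750 0.249 0.612
outer loop
vertex -0.545 -1.767 0.74
vertex 0.965 -2.074 2.715
vertex 0.874 -0.944 2.144
endloop
endfacet
facet normal -0.071 0.890 -0.450
outer loop
vertex 0.874 -0.944 2.144
vertex 0.355 -2.066 0.005
vertex -0.545 -1.767 0.74
endloop
endfacet
facet normal 0.072 -0.890 0.450
outer loop
vertex -0.454 -2.898 1.31
vertex 1.865 -2.373 1.98
vertex 0.965 -2.074 2.715
endloop
endfacet
facet normal -0.657 -0.382 -0.650
outer loop
vertex 0.446 -3.196 0.576
vertex -0.454 -2.898 1.31
vertex 0.355 -2.066 0.005
endloop
endfacet
facet normal 0.072 -0.890 0.449
outer loop
vertex 0.446 -3.196 0.576
vertex 1.865 -2.373 1.98
vertex -0.454 -2.898 1.31
endloop
endfacet
facet normal 0.657 0.381 0.650
outer loop
vertex 0.965 -2.074 2.715
vertex 1.865 -2.373 1.98
vertex 0.874 -0.944 2.144
endloop
endfacet
facet normal -0.072 0.890 -0.450
outer loop
vertex 1.774 -1.242 1.41
vertex 0.355 -2.066 0.005
vertex 0.874 -0.944 2.144
endloop
endfacet
facet normal 0.657 0.381 0.651
outer loop
vertex 0.874 -0.944 2.144
vertex 1.865 -2.373 1.98
vertex 1.774 -1.242 1.41
endloop
endfacet
facet normal 0.751 -0.249 -0.612
outer loop
vertex 1.774 -1.242 1.41
vertex 0.446 -3.196 0.576
vertex 0.355 -2.066 0.005
endloop
endfacet
facet normal 0.750 -0.248 -0.613
outer loop
vertex 1.865 -2.373 1.98
vertex 0.446 -3.196 0.576
vertex 1.774 -1.242 1.41
endloop
endfacet
facet normal -0.569 0.228 -0.790
outer loop
vertex 4.081 -0.15 -2.454
vertex 3.416 -0.757 -2.15
vertex 3.51 0.167 -1.951
endloop
endfacet
facet normal 0.635 0.727 0.263
outer loop
vertex 4.081 -0.15 -2.454
vertex 3.51 0.167 -1.951
vertex 4.524 -1.203 -0.61
endloop
endfacet
facet normal -0.569 0.228 -0.790
outer loop
vertex 3.51 0.167 -1.951
vertex 3.416 -0.757 -2.15
vertex 2.868 -0.211 -1.598
endloop
endfacet
facet normal -0.013 0.694 0.719
outer loop
vertex 3.51 0.167 -1.951
vertex 2.868 -0.211 -1.598
vertex 4.524 -1.203 -0.61
endloop
endfacet
facet normal -0.568 0.229 -0.790
outer loop
vertex 2.868 -0.211 -1.598
vertex 3.416 -0.757 -2.15
vertex 2.638 -1.0 -1.661
endloop
endfacet
facet normal -0.480 0.070 0.875
outer loop
vertex 2.868 -0.211 -1.598
vertex 2.638 -1.0 -1.661
vertex 4.524 -1.203 -0.61
endloop
endfacet
facet normal -0.568 0.229 -0.790
outer loop
vertex 2.638 -1.0 -1.661
vertex 3.416 -0.757 -2.15
vertex 2.994 -1.606 -2.093
endloop
endfacet
facet normal -0.413 -0.677 0.610
outer loop
vertex 2.638 -1.0 -1.661
vertex 2.994 -1.606 -2.093
vertex 4.524 -1.203 -0.61
endloop
endfacet
facet normal -0.568 0.229 -0.790
outer loop
vertex 2.994 -1.606 -2.093
vertex 3.416 -0.757 -2.15
vertex 3.667 -1.573 -2.567
endloop
endfacet
facet normal 0.137 -0.983 0.126
outer loop
vertex 2.994 -1.606 -2.093
vertex 3.667 -1.573 -2.567
vertex 4.524 -1.203 -0.61
endloop
endfacet
facet normal -0.569 0.229 -0.790
outer loop
vertex 3.667 -1.573 -2.567
vertex 3.416 -0.757 -2.15
vertex 4.151 -0.925 -2.728
endloop
endfacet
facet normal 0.756 -0.618 -0.214
outer loop
vertex 3.667 -1.573 -2.567
vertex 4.151 -0.925 -2.728
vertex 4.524 -1.203 -0.61
endloop
endfacet
facet normal -0.569 0.228 -0.790
outer loop
vertex 4.151 -0.925 -2.728
vertex 3.416 -0.757 -2.15
vertex 4.081 -0.15 -2.454
endloop
endfacet
facet normal 0.978 0.143 -0.153
outer loop
vertex 4.151 -0.925 -2.728
vertex 4.081 -0.15 -2.454
vertex 4.524 -1.203 -0.61
endloop
endfacet
facet normal -0.683 -0.723 0.103
outer loop
vertex 0.862 3.026 -2.243
vertex -0.12 3.891 -2.683
vertex 1.056 2.686 -3.346
endloop
endfacet
facet normal 0.711 -0.627 0.318
outer loop
vertex 2.06 3.749 -3.497
vertex 0.862 3.026 -2.243
vertex 1.056 2.686 -3.346
endloop
endfacet
facet normal -0.683 -0.723 0.103
outer loop
vertex 1.056 2.686 -3.346
vertex -0.12 3.891 -2.683
vertex 0.074 3.551 -3.785
endloop
endfacet
facet normal 0.166 -0.290 -0.942
outer loop
vertex 0.074 3.551 -3.785
vertex 2.06 3.749 -3.497
vertex 1.056 2.686 -3.346
endloop
endfacet
facet normal -0.166 0.291 0.942
outer loop
vertex 0.862 3.026 -2.243
vertex 0.884 4.954 -2.834
vertex -0.12 3.891 -2.683
endloop
endfacet
facet normal 0.711 -0.626 0.319
outer loop
vertex 1.866 4.089 -2.395
vertex 0.862 3.026 -2.243
vertex 2.06 3.749 -3.497
endloop
endfacet
facet normal -0.165 0.291 0.942
outer loop
vertex 1.866 4.089 -2.395
vertex 0.884 4.954 -2.834
vertex 0.862 3.026 -2.243
endloop
endfacet
facet normal -0.711 0.627 -0.319
outer loop
vertex -0.12 3.891 -2.683
vertex 0.884 4.954 -2.834
vertex 0.074 3.551 -3.785
endloop
endfacet
facet normal 0.166 -0.291 -0.942
outer loop
vertex 1.078 4.614 -3.937
vertex 2.06 3.749 -3.497
vertex 0.074 3.551 -3.785
endloop
endfacet
facet normal -0.711 0.626 -0.318
outer loop
vertex 0.074 3.551 -3.785
vertex 0.884 4.954 -2.834
vertex 1.078 4.614 -3.937
endloop
endfacet
facet normal 0.683 0.723 -0.103
outer loop
vertex 1.078 4.614 -3.937
vertex 1.866 4.089 -2.395
vertex 2.06 3.749 -3.497
endloop
endfacet
facet normal 0.683 0.723 -0.103
outer loop
vertex 0.884 4.954 -2.834
vertex 1.866 4.089 -2.395
vertex 1.078 4.614 -3.937
endloop
endfacet

endsolid


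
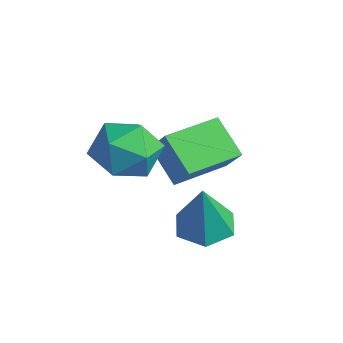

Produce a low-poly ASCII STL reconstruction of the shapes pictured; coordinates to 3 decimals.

solid 
facet normal -0.775 -0.029 0.632
outer loop
vertex -1.744 0.117 -0.839
vertex -1.763 1.916 -0.779
vertex -2.528 0.141 -1.799
endloop
endfacet
facet normal 0.011 -0.999 -0.034
outer loop
vertex -1.397 0.184 -2.721
vertex -1.744 0.117 -0.839
vertex -2.528 0.141 -1.799
endloop
endfacet
facet normal -0.775 -0.029 0.632
outer loop
vertex -2.528 0.141 -1.799
vertex -1.763 1.916 -0.779
vertex -2.547 1.94 -1.739
endloop
endfacet
facet normal -0.632 0.019 -0.775
outer loop
vertex -2.547 1.94 -1.739
vertex -1.397 0.184 -2.721
vertex -2.528 0.141 -1.799
endloop
endfacet
facet normal 0.632 -0.019 0.775
outer loop
vertex -1.744 0.117 -0.839
vertex -0.632 1.959 -1.701
vertex -1.763 1.916 -0.779
endloop
endfacet
facet normal 0.011 -0.999 -0.034
outer loop
vertex -0.613 0.16 -1.761
vertex -1.744 0.117 -0.839
vertex -1.397 0.184 -2.721
endloop
endfacet
facet normal 0.632 -0.019 0.775
outer loop
vertex -0.613 0.16 -1.761
vertex -0.632 1.959 -1.701
vertex -1.744 0.117 -0.839
endloop
endfacet
facet normal -0.011 0.999 0.034
outer loop
vertex -1.763 1.916 -0.779
vertex -0.632 1.959 -1.701
vertex -2.547 1.94 -1.739
endloop
endfacet
facet normal -0.632 0.019 -0.775
outer loop
vertex -1.416 1.983 -2.661
vertex -1.397 0.184 -2.721
vertex -2.547 1.94 -1.739
endloop
endfacet
facet normal -0.011 0.999 0.034
outer loop
vertex -2.547 1.94 -1.739
vertex -0.632 1.959 -1.701
vertex -1.416 1.983 -2.661
endloop
endfacet
facet normal 0.775 0.029 -0.632
outer loop
vertex -1.416 1.983 -2.661
vertex -0.613 0.16 -1.761
vertex -1.397 0.184 -2.721
endloop
endfacet
facet normal 0.775 0.029 -0.632
outer loop
vertex -0.632 1.959 -1.701
vertex -0.613 0.16 -1.761
vertex -1.416 1.983 -2.661
endloop
endfacet
facet normal -0.171 0.978 -0.120
outer loop
vertex -1.313 -0.906 -0.978
vertex -1.599 -0.826 0.085
vertex -0.547 -0.679 -0.216
endloop
endfacet
facet normal 0.339 0.752 -0.565
outer loop
vertex -1.313 -0.906 -0.978
vertex -0.547 -0.679 -0.216
vertex -0.323 -1.391 -1.03
endloop
endfacet
facet normal 0.063 0.234 -0.970
outer loop
vertex -1.313 -0.906 -0.978
vertex -0.323 -1.391 -1.03
vertex -1.236 -1.978 -1.231
endloop
endfacet
facet normal -0.616 0.139 -0.775
outer loop
vertex -1.313 -0.906 -0.978
vertex -1.236 -1.978 -1.231
vertex -2.024 -1.629 -0.542
endloop
endfacet
facet normal -0.761 0.598 -0.250
outer loop
vertex -1.313 -0.906 -0.978
vertex -2.024 -1.629 -0.542
vertex -1.599 -0.826 0.085
endloop
endfacet
facet normal 0.865 0.471 -0.174
outer loop
vertex -0.323 -1.391 -1.03
vertex -0.547 -0.679 -0.216
vertex 0.004 -1.611 0.002
endloop
endfacet
facet normal 0.040 0.836 0.548
outer loop
vertex -0.547 -0.679 -0.216
vertex -1.599 -0.826 0.085
vertex -0.784 -1.262 0.691
endloop
endfacet
facet normal -0.915 0.221 0.337
outer loop
vertex -1.599 -0.826 0.085
vertex -2.024 -1.629 -0.542
vertex -1.697 -1.849 0.49
endloop
endfacet
facet normal -0.681 -0.522 -0.514
outer loop
vertex -2.024 -1.629 -0.542
vertex -1.236 -1.978 -1.231
vertex -1.473 -2.561 -0.324
endloop
endfacet
facet normal 0.420 -0.369 -0.830
outer loop
vertex -1.236 -1.978 -1.231
vertex -0.323 -1.391 -1.03
vertex -0.421 -2.414 -0.625
endloop
endfacet
facet normal 0.616 -0.139 0.775
outer loop
vertex -0.707 -2.334 0.438
vertex 0.004 -1.611 0.002
vertex -0.784 -1.262 0.691
endloop
endfacet
facet normal -0.063 -0.234 0.970
outer loop
vertex -0.707 -2.334 0.438
vertex -0.784 -1.262 0.691
vertex -1.697 -1.849 0.49
endloop
endfacet
facet normal -0.339 -0.752 0.565
outer loop
vertex -0.707 -2.334 0.438
vertex -1.697 -1.849 0.49
vertex -1.473 -2.561 -0.324
endloop
endfacet
facet normal 0.171 -0.978 0.120
outer loop
vertex -0.707 -2.334 0.438
vertex -1.473 -2.561 -0.324
vertex -0.421 -2.414 -0.625
endloop
endfacet
facet normal 0.761 -0.598 0.250
outer loop
vertex -0.707 -2.334 0.438
vertex -0.421 -2.414 -0.625
vertex 0.004 -1.611 0.002
endloop
endfacet
facet normal 0.681 0.522 0.514
outer loop
vertex -0.784 -1.262 0.691
vertex 0.004 -1.611 0.002
vertex -0.547 -0.679 -0.216
endloop
endfacet
facet normal -0.420 0.369 0.830
outer loop
vertex -1.697 -1.849 0.49
vertex -0.784 -1.262 0.691
vertex -1.599 -0.826 0.085
endloop
endfacet
facet normal -0.865 -0.471 0.174
outer loop
vertex -1.473 -2.561 -0.324
vertex -1.697 -1.849 0.49
vertex -2.024 -1.629 -0.542
endloop
endfacet
facet normal -0.040 -0.836 -0.548
outer loop
vertex -0.421 -2.414 -0.625
vertex -1.473 -2.561 -0.324
vertex -1.236 -1.978 -1.231
endloop
endfacet
facet normal 0.915 -0.221 -0.337
outer loop
vertex 0.004 -1.611 0.002
vertex -0.421 -2.414 -0.625
vertex -0.323 -1.391 -1.03
endloop
endfacet
facet normal -0.182 0.176 -0.967
outer loop
vertex 1.292 -0.606 -3.222
vertex 0.574 -0.13 -3.0
vertex 1.367 0.268 -3.077
endloop
endfacet
facet normal 0.973 -0.116 0.199
outer loop
vertex 1.292 -0.606 -3.222
vertex 1.367 0.268 -3.077
vertex 0.906 -0.45 -1.24
endloop
endfacet
facet normal -0.182 0.176 -0.967
outer loop
vertex 1.367 0.268 -3.077
vertex 0.574 -0.13 -3.0
vertex 0.648 0.745 -2.855
endloop
endfacet
facet normal 0.588 0.692 0.418
outer loop
vertex 1.367 0.268 -3.077
vertex 0.648 0.745 -2.855
vertex 0.906 -0.45 -1.24
endloop
endfacet
facet normal -0.182 0.176 -0.967
outer loop
vertex 0.648 0.745 -2.855
vertex 0.574 -0.13 -3.0
vertex -0.144 0.347 -2.778
endloop
endfacet
facet normal -0.313 0.739 0.597
outer loop
vertex 0.648 0.745 -2.855
vertex -0.144 0.347 -2.778
vertex 0.906 -0.45 -1.24
endloop
endfacet
facet normal -0.182 0.177 -0.967
outer loop
vertex -0.144 0.347 -2.778
vertex 0.574 -0.13 -3.0
vertex -0.218 -0.528 -2.924
endloop
endfacet
facet normal -0.831 -0.022 0.556
outer loop
vertex -0.144 0.347 -2.778
vertex -0.218 -0.528 -2.924
vertex 0.906 -0.45 -1.24
endloop
endfacet
facet normal -0.182 0.177 -0.967
outer loop
vertex -0.218 -0.528 -2.924
vertex 0.574 -0.13 -3.0
vertex 0.5 -1.005 -3.146
endloop
endfacet
facet normal -0.447 -0.829 0.337
outer loop
vertex -0.218 -0.528 -2.924
vertex 0.5 -1.005 -3.146
vertex 0.906 -0.45 -1.24
endloop
endfacet
facet normal -0.182 0.177 -0.967
outer loop
vertex 0.5 -1.005 -3.146
vertex 0.574 -0.13 -3.0
vertex 1.292 -0.606 -3.222
endloop
endfacet
facet normal 0.456 -0.876 0.158
outer loop
vertex 0.5 -1.005 -3.146
vertex 1.292 -0.606 -3.222
vertex 0.906 -0.45 -1.24
endloop
endfacet

endsolid


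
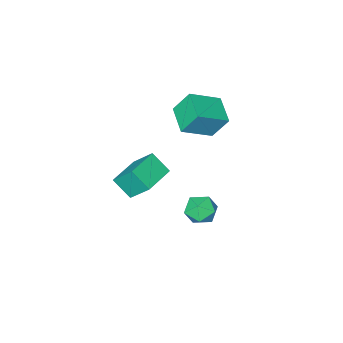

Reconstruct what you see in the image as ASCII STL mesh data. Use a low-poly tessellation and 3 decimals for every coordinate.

solid 
facet normal -0.148 0.500 0.853
outer loop
vertex -2.493 1.021 -2.495
vertex -2.77 0.117 -2.013
vertex -1.754 0.426 -2.018
endloop
endfacet
facet normal 0.358 0.813 0.459
outer loop
vertex -2.493 1.021 -2.495
vertex -1.754 0.426 -2.018
vertex -1.55 0.869 -2.961
endloop
endfacet
facet normal 0.073 0.982 -0.172
outer loop
vertex -2.493 1.021 -2.495
vertex -1.55 0.869 -2.961
vertex -2.44 0.834 -3.539
endloop
endfacet
facet normal -0.609 0.774 -0.170
outer loop
vertex -2.493 1.021 -2.495
vertex -2.44 0.834 -3.539
vertex -3.194 0.369 -2.953
endloop
endfacet
facet normal -0.747 0.476 0.464
outer loop
vertex -2.493 1.021 -2.495
vertex -3.194 0.369 -2.953
vertex -2.77 0.117 -2.013
endloop
endfacet
facet normal 0.876 0.334 0.347
outer loop
vertex -1.55 0.869 -2.961
vertex -1.754 0.426 -2.018
vertex -1.246 -0.129 -2.767
endloop
endfacet
facet normal 0.057 -0.171 0.984
outer loop
vertex -1.754 0.426 -2.018
vertex -2.77 0.117 -2.013
vertex -2.0 -0.594 -2.181
endloop
endfacet
facet normal -0.911 -0.209 0.355
outer loop
vertex -2.77 0.117 -2.013
vertex -3.194 0.369 -2.953
vertex -2.89 -0.629 -2.759
endloop
endfacet
facet normal -0.690 0.273 -0.670
outer loop
vertex -3.194 0.369 -2.953
vertex -2.44 0.834 -3.539
vertex -2.686 -0.186 -3.702
endloop
endfacet
facet normal 0.415 0.609 -0.676
outer loop
vertex -2.44 0.834 -3.539
vertex -1.55 0.869 -2.961
vertex -1.67 0.123 -3.707
endloop
endfacet
facet normal 0.609 -0.774 0.170
outer loop
vertex -1.947 -0.781 -3.225
vertex -1.246 -0.129 -2.767
vertex -2.0 -0.594 -2.181
endloop
endfacet
facet normal -0.073 -0.982 0.172
outer loop
vertex -1.947 -0.781 -3.225
vertex -2.0 -0.594 -2.181
vertex -2.89 -0.629 -2.759
endloop
endfacet
facet normal -0.358 -0.813 -0.459
outer loop
vertex -1.947 -0.781 -3.225
vertex -2.89 -0.629 -2.759
vertex -2.686 -0.186 -3.702
endloop
endfacet
facet normal 0.148 -0.500 -0.853
outer loop
vertex -1.947 -0.781 -3.225
vertex -2.686 -0.186 -3.702
vertex -1.67 0.123 -3.707
endloop
endfacet
facet normal 0.747 -0.476 -0.464
outer loop
vertex -1.947 -0.781 -3.225
vertex -1.67 0.123 -3.707
vertex -1.246 -0.129 -2.767
endloop
endfacet
facet normal 0.690 -0.273 0.670
outer loop
vertex -2.0 -0.594 -2.181
vertex -1.246 -0.129 -2.767
vertex -1.754 0.426 -2.018
endloop
endfacet
facet normal -0.415 -0.609 0.676
outer loop
vertex -2.89 -0.629 -2.759
vertex -2.0 -0.594 -2.181
vertex -2.77 0.117 -2.013
endloop
endfacet
facet normal -0.876 -0.334 -0.347
outer loop
vertex -2.686 -0.186 -3.702
vertex -2.89 -0.629 -2.759
vertex -3.194 0.369 -2.953
endloop
endfacet
facet normal -0.057 0.171 -0.984
outer loop
vertex -1.67 0.123 -3.707
vertex -2.686 -0.186 -3.702
vertex -2.44 0.834 -3.539
endloop
endfacet
facet normal 0.911 0.209 -0.355
outer loop
vertex -1.246 -0.129 -2.767
vertex -1.67 0.123 -3.707
vertex -1.55 0.869 -2.961
endloop
endfacet
facet normal -0.852 0.222 -0.473
outer loop
vertex -4.776 -1.518 4.382
vertex -4.095 0.106 3.919
vertex -4.158 -2.183 2.957
endloop
endfacet
facet normal -0.374 -0.892 0.254
outer loop
vertex -2.385 -2.646 3.941
vertex -4.776 -1.518 4.382
vertex -4.158 -2.183 2.957
endloop
endfacet
facet normal -0.852 0.222 -0.474
outer loop
vertex -4.158 -2.183 2.957
vertex -4.095 0.106 3.919
vertex -3.477 -0.56 2.494
endloop
endfacet
facet normal 0.365 -0.394 -0.843
outer loop
vertex -3.477 -0.56 2.494
vertex -2.385 -2.646 3.941
vertex -4.158 -2.183 2.957
endloop
endfacet
facet normal -0.365 0.394 0.844
outer loop
vertex -4.776 -1.518 4.382
vertex -2.322 -0.357 4.903
vertex -4.095 0.106 3.919
endloop
endfacet
facet normal -0.374 -0.892 0.255
outer loop
vertex -3.003 -1.98 5.366
vertex -4.776 -1.518 4.382
vertex -2.385 -2.646 3.941
endloop
endfacet
facet normal -0.365 0.394 0.843
outer loop
vertex -3.003 -1.98 5.366
vertex -2.322 -0.357 4.903
vertex -4.776 -1.518 4.382
endloop
endfacet
facet normal 0.374 0.892 -0.255
outer loop
vertex -4.095 0.106 3.919
vertex -2.322 -0.357 4.903
vertex -3.477 -0.56 2.494
endloop
endfacet
facet normal 0.366 -0.394 -0.843
outer loop
vertex -1.704 -1.022 3.478
vertex -2.385 -2.646 3.941
vertex -3.477 -0.56 2.494
endloop
endfacet
facet normal 0.374 0.892 -0.254
outer loop
vertex -3.477 -0.56 2.494
vertex -2.322 -0.357 4.903
vertex -1.704 -1.022 3.478
endloop
endfacet
facet normal 0.852 -0.222 0.474
outer loop
vertex -1.704 -1.022 3.478
vertex -3.003 -1.98 5.366
vertex -2.385 -2.646 3.941
endloop
endfacet
facet normal 0.852 -0.223 0.473
outer loop
vertex -2.322 -0.357 4.903
vertex -3.003 -1.98 5.366
vertex -1.704 -1.022 3.478
endloop
endfacet
facet normal -0.936 -0.351 0.004
outer loop
vertex 0.047 -1.244 2.409
vertex -0.344 -0.213 1.421
vertex 0.471 -2.389 1.047
endloop
endfacet
facet normal 0.264 -0.696 0.667
outer loop
vertex 2.344 -1.687 1.039
vertex 0.047 -1.244 2.409
vertex 0.471 -2.389 1.047
endloop
endfacet
facet normal -0.936 -0.351 0.004
outer loop
vertex 0.471 -2.389 1.047
vertex -0.344 -0.213 1.421
vertex 0.08 -1.359 0.059
endloop
endfacet
facet normal 0.232 -0.626 -0.744
outer loop
vertex 0.08 -1.359 0.059
vertex 2.344 -1.687 1.039
vertex 0.471 -2.389 1.047
endloop
endfacet
facet normal -0.231 0.626 0.745
outer loop
vertex 0.047 -1.244 2.409
vertex 1.529 0.489 1.413
vertex -0.344 -0.213 1.421
endloop
endfacet
facet normal 0.264 -0.696 0.668
outer loop
vertex 1.92 -0.541 2.401
vertex 0.047 -1.244 2.409
vertex 2.344 -1.687 1.039
endloop
endfacet
facet normal -0.232 0.626 0.744
outer loop
vertex 1.92 -0.541 2.401
vertex 1.529 0.489 1.413
vertex 0.047 -1.244 2.409
endloop
endfacet
facet normal -0.264 0.696 -0.668
outer loop
vertex -0.344 -0.213 1.421
vertex 1.529 0.489 1.413
vertex 0.08 -1.359 0.059
endloop
endfacet
facet normal 0.232 -0.626 -0.745
outer loop
vertex 1.953 -0.656 0.051
vertex 2.344 -1.687 1.039
vertex 0.08 -1.359 0.059
endloop
endfacet
facet normal -0.264 0.696 -0.667
outer loop
vertex 0.08 -1.359 0.059
vertex 1.529 0.489 1.413
vertex 1.953 -0.656 0.051
endloop
endfacet
facet normal 0.936 0.351 -0.004
outer loop
vertex 1.953 -0.656 0.051
vertex 1.92 -0.541 2.401
vertex 2.344 -1.687 1.039
endloop
endfacet
facet normal 0.936 0.351 -0.004
outer loop
vertex 1.529 0.489 1.413
vertex 1.92 -0.541 2.401
vertex 1.953 -0.656 0.051
endloop
endfacet

endsolid


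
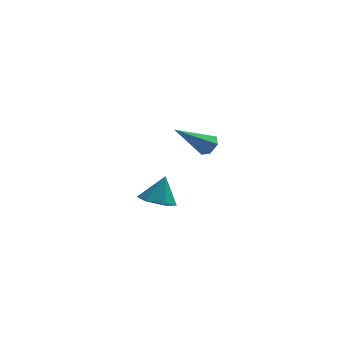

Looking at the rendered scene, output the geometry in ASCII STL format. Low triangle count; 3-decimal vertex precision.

solid 
facet normal -0.243 -0.320 -0.916
outer loop
vertex 1.123 2.884 -3.265
vertex 0.143 2.961 -3.032
vertex 0.629 3.748 -3.436
endloop
endfacet
facet normal 0.853 0.510 0.114
outer loop
vertex 1.123 2.884 -3.265
vertex 0.629 3.748 -3.436
vertex 0.537 3.479 -1.548
endloop
endfacet
facet normal -0.243 -0.320 -0.916
outer loop
vertex 0.629 3.748 -3.436
vertex 0.143 2.961 -3.032
vertex -0.351 3.825 -3.203
endloop
endfacet
facet normal 0.112 0.983 0.146
outer loop
vertex 0.629 3.748 -3.436
vertex -0.351 3.825 -3.203
vertex 0.537 3.479 -1.548
endloop
endfacet
facet normal -0.243 -0.320 -0.915
outer loop
vertex -0.351 3.825 -3.203
vertex 0.143 2.961 -3.032
vertex -0.837 3.037 -2.798
endloop
endfacet
facet normal -0.626 0.625 0.466
outer loop
vertex -0.351 3.825 -3.203
vertex -0.837 3.037 -2.798
vertex 0.537 3.479 -1.548
endloop
endfacet
facet normal -0.243 -0.320 -0.915
outer loop
vertex -0.837 3.037 -2.798
vertex 0.143 2.961 -3.032
vertex -0.343 2.173 -2.627
endloop
endfacet
facet normal -0.622 -0.206 0.756
outer loop
vertex -0.837 3.037 -2.798
vertex -0.343 2.173 -2.627
vertex 0.537 3.479 -1.548
endloop
endfacet
facet normal -0.243 -0.321 -0.916
outer loop
vertex -0.343 2.173 -2.627
vertex 0.143 2.961 -3.032
vertex 0.637 2.096 -2.86
endloop
endfacet
facet normal 0.119 -0.679 0.725
outer loop
vertex -0.343 2.173 -2.627
vertex 0.637 2.096 -2.86
vertex 0.537 3.479 -1.548
endloop
endfacet
facet normal -0.243 -0.321 -0.916
outer loop
vertex 0.637 2.096 -2.86
vertex 0.143 2.961 -3.032
vertex 1.123 2.884 -3.265
endloop
endfacet
facet normal 0.857 -0.321 0.404
outer loop
vertex 0.637 2.096 -2.86
vertex 1.123 2.884 -3.265
vertex 0.537 3.479 -1.548
endloop
endfacet
facet normal 0.715 0.334 -0.614
outer loop
vertex 3.23 -1.38 3.651
vertex 2.906 -1.584 3.163
vertex 2.819 -1.007 3.375
endloop
endfacet
facet normal 0.040 0.623 0.781
outer loop
vertex 3.23 -1.38 3.651
vertex 2.819 -1.007 3.375
vertex 1.374 -2.296 4.477
endloop
endfacet
facet normal 0.716 0.333 -0.614
outer loop
vertex 2.819 -1.007 3.375
vertex 2.906 -1.584 3.163
vertex 2.495 -1.21 2.887
endloop
endfacet
facet normal -0.623 0.777 0.091
outer loop
vertex 2.819 -1.007 3.375
vertex 2.495 -1.21 2.887
vertex 1.374 -2.296 4.477
endloop
endfacet
facet normal 0.716 0.333 -0.614
outer loop
vertex 2.495 -1.21 2.887
vertex 2.906 -1.584 3.163
vertex 2.582 -1.787 2.675
endloop
endfacet
facet normal -0.838 0.073 -0.541
outer loop
vertex 2.495 -1.21 2.887
vertex 2.582 -1.787 2.675
vertex 1.374 -2.296 4.477
endloop
endfacet
facet normal 0.716 0.332 -0.614
outer loop
vertex 2.582 -1.787 2.675
vertex 2.906 -1.584 3.163
vertex 2.992 -2.16 2.952
endloop
endfacet
facet normal -0.389 -0.785 -0.482
outer loop
vertex 2.582 -1.787 2.675
vertex 2.992 -2.16 2.952
vertex 1.374 -2.296 4.477
endloop
endfacet
facet normal 0.715 0.332 -0.615
outer loop
vertex 2.992 -2.16 2.952
vertex 2.906 -1.584 3.163
vertex 3.317 -1.957 3.439
endloop
endfacet
facet normal 0.275 -0.939 0.208
outer loop
vertex 2.992 -2.16 2.952
vertex 3.317 -1.957 3.439
vertex 1.374 -2.296 4.477
endloop
endfacet
facet normal 0.715 0.334 -0.614
outer loop
vertex 3.317 -1.957 3.439
vertex 2.906 -1.584 3.163
vertex 3.23 -1.38 3.651
endloop
endfacet
facet normal 0.490 -0.235 0.840
outer loop
vertex 3.317 -1.957 3.439
vertex 3.23 -1.38 3.651
vertex 1.374 -2.296 4.477
endloop
endfacet

endsolid


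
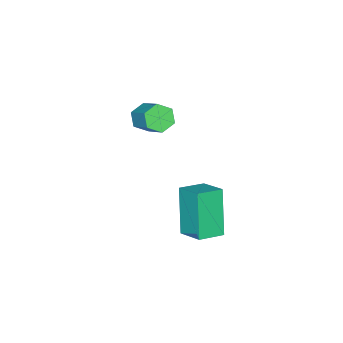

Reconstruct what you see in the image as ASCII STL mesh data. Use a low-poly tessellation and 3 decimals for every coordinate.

solid 
facet normal -0.355 -0.724 -0.591
outer loop
vertex 0.248 -4.289 -2.447
vertex -0.123 -3.846 -2.767
vertex 0.49 -3.977 -2.975
endloop
endfacet
facet normal 0.860 -0.501 0.098
outer loop
vertex 0.248 -4.289 -2.447
vertex 0.49 -3.977 -2.975
vertex 0.773 -3.216 -1.572
endloop
endfacet
facet normal 0.860 -0.501 0.098
outer loop
vertex 0.773 -3.216 -1.572
vertex 0.49 -3.977 -2.975
vertex 1.015 -2.904 -2.101
endloop
endfacet
facet normal 0.355 0.725 0.590
outer loop
vertex 0.773 -3.216 -1.572
vertex 1.015 -2.904 -2.101
vertex 0.403 -2.774 -1.893
endloop
endfacet
facet normal -0.355 -0.725 -0.591
outer loop
vertex 0.49 -3.977 -2.975
vertex -0.123 -3.846 -2.767
vertex 0.12 -3.534 -3.296
endloop
endfacet
facet normal 0.748 0.158 -0.644
outer loop
vertex 0.49 -3.977 -2.975
vertex 0.12 -3.534 -3.296
vertex 1.015 -2.904 -2.101
endloop
endfacet
facet normal 0.748 0.159 -0.644
outer loop
vertex 1.015 -2.904 -2.101
vertex 0.12 -3.534 -3.296
vertex 0.645 -2.462 -2.422
endloop
endfacet
facet normal 0.355 0.725 0.590
outer loop
vertex 1.015 -2.904 -2.101
vertex 0.645 -2.462 -2.422
vertex 0.403 -2.774 -1.893
endloop
endfacet
facet normal -0.354 -0.725 -0.590
outer loop
vertex 0.12 -3.534 -3.296
vertex -0.123 -3.846 -2.767
vertex -0.493 -3.404 -3.088
endloop
endfacet
facet normal -0.112 0.660 -0.743
outer loop
vertex 0.12 -3.534 -3.296
vertex -0.493 -3.404 -3.088
vertex 0.645 -2.462 -2.422
endloop
endfacet
facet normal -0.112 0.660 -0.743
outer loop
vertex 0.645 -2.462 -2.422
vertex -0.493 -3.404 -3.088
vertex 0.032 -2.331 -2.213
endloop
endfacet
facet normal 0.356 0.725 0.590
outer loop
vertex 0.645 -2.462 -2.422
vertex 0.032 -2.331 -2.213
vertex 0.403 -2.774 -1.893
endloop
endfacet
facet normal -0.355 -0.725 -0.590
outer loop
vertex -0.493 -3.404 -3.088
vertex -0.123 -3.846 -2.767
vertex -0.735 -3.716 -2.559
endloop
endfacet
facet normal -0.860 0.501 -0.098
outer loop
vertex -0.493 -3.404 -3.088
vertex -0.735 -3.716 -2.559
vertex 0.032 -2.331 -2.213
endloop
endfacet
facet normal -0.860 0.501 -0.098
outer loop
vertex 0.032 -2.331 -2.213
vertex -0.735 -3.716 -2.559
vertex -0.21 -2.643 -1.685
endloop
endfacet
facet normal 0.355 0.724 0.591
outer loop
vertex 0.032 -2.331 -2.213
vertex -0.21 -2.643 -1.685
vertex 0.403 -2.774 -1.893
endloop
endfacet
facet normal -0.355 -0.725 -0.590
outer loop
vertex -0.735 -3.716 -2.559
vertex -0.123 -3.846 -2.767
vertex -0.365 -4.158 -2.238
endloop
endfacet
facet normal -0.748 -0.159 0.644
outer loop
vertex -0.735 -3.716 -2.559
vertex -0.365 -4.158 -2.238
vertex -0.21 -2.643 -1.685
endloop
endfacet
facet normal -0.748 -0.158 0.644
outer loop
vertex -0.21 -2.643 -1.685
vertex -0.365 -4.158 -2.238
vertex 0.16 -3.086 -1.364
endloop
endfacet
facet normal 0.355 0.725 0.591
outer loop
vertex -0.21 -2.643 -1.685
vertex 0.16 -3.086 -1.364
vertex 0.403 -2.774 -1.893
endloop
endfacet
facet normal -0.356 -0.725 -0.590
outer loop
vertex -0.365 -4.158 -2.238
vertex -0.123 -3.846 -2.767
vertex 0.248 -4.289 -2.447
endloop
endfacet
facet normal 0.112 -0.660 0.743
outer loop
vertex -0.365 -4.158 -2.238
vertex 0.248 -4.289 -2.447
vertex 0.16 -3.086 -1.364
endloop
endfacet
facet normal 0.112 -0.660 0.743
outer loop
vertex 0.16 -3.086 -1.364
vertex 0.248 -4.289 -2.447
vertex 0.773 -3.216 -1.572
endloop
endfacet
facet normal 0.354 0.725 0.590
outer loop
vertex 0.16 -3.086 -1.364
vertex 0.773 -3.216 -1.572
vertex 0.403 -2.774 -1.893
endloop
endfacet
facet normal -0.901 0.360 -0.240
outer loop
vertex 1.754 0.303 -3.152
vertex 2.045 1.352 -2.672
vertex 2.483 0.925 -4.953
endloop
endfacet
facet normal -0.245 -0.882 -0.404
outer loop
vertex 3.475 0.528 -4.688
vertex 1.754 0.303 -3.152
vertex 2.483 0.925 -4.953
endloop
endfacet
facet normal -0.901 0.361 -0.241
outer loop
vertex 2.483 0.925 -4.953
vertex 2.045 1.352 -2.672
vertex 2.775 1.974 -4.472
endloop
endfacet
facet normal 0.358 0.305 -0.883
outer loop
vertex 2.775 1.974 -4.472
vertex 3.475 0.528 -4.688
vertex 2.483 0.925 -4.953
endloop
endfacet
facet normal -0.358 -0.305 0.883
outer loop
vertex 1.754 0.303 -3.152
vertex 3.037 0.955 -2.407
vertex 2.045 1.352 -2.672
endloop
endfacet
facet normal -0.245 -0.881 -0.404
outer loop
vertex 2.745 -0.094 -2.888
vertex 1.754 0.303 -3.152
vertex 3.475 0.528 -4.688
endloop
endfacet
facet normal -0.357 -0.305 0.883
outer loop
vertex 2.745 -0.094 -2.888
vertex 3.037 0.955 -2.407
vertex 1.754 0.303 -3.152
endloop
endfacet
facet normal 0.245 0.881 0.404
outer loop
vertex 2.045 1.352 -2.672
vertex 3.037 0.955 -2.407
vertex 2.775 1.974 -4.472
endloop
endfacet
facet normal 0.357 0.305 -0.883
outer loop
vertex 3.766 1.577 -4.208
vertex 3.475 0.528 -4.688
vertex 2.775 1.974 -4.472
endloop
endfacet
facet normal 0.246 0.881 0.404
outer loop
vertex 2.775 1.974 -4.472
vertex 3.037 0.955 -2.407
vertex 3.766 1.577 -4.208
endloop
endfacet
facet normal 0.901 -0.360 0.241
outer loop
vertex 3.766 1.577 -4.208
vertex 2.745 -0.094 -2.888
vertex 3.475 0.528 -4.688
endloop
endfacet
facet normal 0.901 -0.361 0.240
outer loop
vertex 3.037 0.955 -2.407
vertex 2.745 -0.094 -2.888
vertex 3.766 1.577 -4.208
endloop
endfacet

endsolid


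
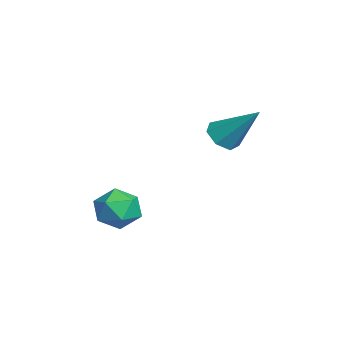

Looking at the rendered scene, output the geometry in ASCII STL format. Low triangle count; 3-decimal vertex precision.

solid 
facet normal -0.413 -0.573 -0.708
outer loop
vertex -2.225 1.845 0.048
vertex -2.67 1.702 0.423
vertex -2.64 2.159 0.036
endloop
endfacet
facet normal 0.549 0.709 -0.442
outer loop
vertex -2.225 1.845 0.048
vertex -2.64 2.159 0.036
vertex -2.01 2.618 1.557
endloop
endfacet
facet normal -0.413 -0.572 -0.708
outer loop
vertex -2.64 2.159 0.036
vertex -2.67 1.702 0.423
vertex -3.078 2.129 0.316
endloop
endfacet
facet normal -0.198 0.958 -0.207
outer loop
vertex -2.64 2.159 0.036
vertex -3.078 2.129 0.316
vertex -2.01 2.618 1.557
endloop
endfacet
facet normal -0.412 -0.572 -0.709
outer loop
vertex -3.078 2.129 0.316
vertex -2.67 1.702 0.423
vertex -3.209 1.777 0.676
endloop
endfacet
facet normal -0.697 0.623 0.355
outer loop
vertex -3.078 2.129 0.316
vertex -3.209 1.777 0.676
vertex -2.01 2.618 1.557
endloop
endfacet
facet normal -0.412 -0.574 -0.707
outer loop
vertex -3.209 1.777 0.676
vertex -2.67 1.702 0.423
vertex -2.934 1.369 0.847
endloop
endfacet
facet normal -0.572 -0.042 0.819
outer loop
vertex -3.209 1.777 0.676
vertex -2.934 1.369 0.847
vertex -2.01 2.618 1.557
endloop
endfacet
facet normal -0.414 -0.573 -0.708
outer loop
vertex -2.934 1.369 0.847
vertex -2.67 1.702 0.423
vertex -2.461 1.211 0.698
endloop
endfacet
facet normal 0.084 -0.539 0.838
outer loop
vertex -2.934 1.369 0.847
vertex -2.461 1.211 0.698
vertex -2.01 2.618 1.557
endloop
endfacet
facet normal -0.413 -0.573 -0.708
outer loop
vertex -2.461 1.211 0.698
vertex -2.67 1.702 0.423
vertex -2.145 1.423 0.342
endloop
endfacet
facet normal 0.776 -0.491 0.396
outer loop
vertex -2.461 1.211 0.698
vertex -2.145 1.423 0.342
vertex -2.01 2.618 1.557
endloop
endfacet
facet normal -0.413 -0.572 -0.709
outer loop
vertex -2.145 1.423 0.342
vertex -2.67 1.702 0.423
vertex -2.225 1.845 0.048
endloop
endfacet
facet normal 0.983 0.065 -0.174
outer loop
vertex -2.145 1.423 0.342
vertex -2.225 1.845 0.048
vertex -2.01 2.618 1.557
endloop
endfacet
facet normal -0.110 0.535 0.838
outer loop
vertex -1.871 -0.781 -1.47
vertex -1.763 -1.406 -1.057
vertex -1.172 -0.976 -1.254
endloop
endfacet
facet normal 0.164 0.935 0.314
outer loop
vertex -1.871 -0.781 -1.47
vertex -1.172 -0.976 -1.254
vertex -1.294 -0.719 -1.956
endloop
endfacet
facet normal -0.294 0.927 -0.231
outer loop
vertex -1.871 -0.781 -1.47
vertex -1.294 -0.719 -1.956
vertex -1.96 -0.989 -2.192
endloop
endfacet
facet normal -0.852 0.522 -0.045
outer loop
vertex -1.871 -0.781 -1.47
vertex -1.96 -0.989 -2.192
vertex -2.25 -1.414 -1.637
endloop
endfacet
facet normal -0.737 0.279 0.615
outer loop
vertex -1.871 -0.781 -1.47
vertex -2.25 -1.414 -1.637
vertex -1.763 -1.406 -1.057
endloop
endfacet
facet normal 0.772 0.629 0.096
outer loop
vertex -1.294 -0.719 -1.956
vertex -1.172 -0.976 -1.254
vertex -0.83 -1.306 -1.843
endloop
endfacet
facet normal 0.329 -0.020 0.944
outer loop
vertex -1.172 -0.976 -1.254
vertex -1.763 -1.406 -1.057
vertex -1.12 -1.731 -1.288
endloop
endfacet
facet normal -0.688 -0.431 0.584
outer loop
vertex -1.763 -1.406 -1.057
vertex -2.25 -1.414 -1.637
vertex -1.786 -2.001 -1.524
endloop
endfacet
facet normal -0.873 -0.038 -0.486
outer loop
vertex -2.25 -1.414 -1.637
vertex -1.96 -0.989 -2.192
vertex -1.908 -1.744 -2.226
endloop
endfacet
facet normal 0.029 0.616 -0.787
outer loop
vertex -1.96 -0.989 -2.192
vertex -1.294 -0.719 -1.956
vertex -1.317 -1.314 -2.423
endloop
endfacet
facet normal 0.852 -0.522 0.045
outer loop
vertex -1.209 -1.939 -2.01
vertex -0.83 -1.306 -1.843
vertex -1.12 -1.731 -1.288
endloop
endfacet
facet normal 0.294 -0.927 0.231
outer loop
vertex -1.209 -1.939 -2.01
vertex -1.12 -1.731 -1.288
vertex -1.786 -2.001 -1.524
endloop
endfacet
facet normal -0.164 -0.935 -0.314
outer loop
vertex -1.209 -1.939 -2.01
vertex -1.786 -2.001 -1.524
vertex -1.908 -1.744 -2.226
endloop
endfacet
facet normal 0.110 -0.535 -0.838
outer loop
vertex -1.209 -1.939 -2.01
vertex -1.908 -1.744 -2.226
vertex -1.317 -1.314 -2.423
endloop
endfacet
facet normal 0.737 -0.279 -0.615
outer loop
vertex -1.209 -1.939 -2.01
vertex -1.317 -1.314 -2.423
vertex -0.83 -1.306 -1.843
endloop
endfacet
facet normal 0.873 0.038 0.486
outer loop
vertex -1.12 -1.731 -1.288
vertex -0.83 -1.306 -1.843
vertex -1.172 -0.976 -1.254
endloop
endfacet
facet normal -0.029 -0.616 0.787
outer loop
vertex -1.786 -2.001 -1.524
vertex -1.12 -1.731 -1.288
vertex -1.763 -1.406 -1.057
endloop
endfacet
facet normal -0.772 -0.629 -0.096
outer loop
vertex -1.908 -1.744 -2.226
vertex -1.786 -2.001 -1.524
vertex -2.25 -1.414 -1.637
endloop
endfacet
facet normal -0.329 0.020 -0.944
outer loop
vertex -1.317 -1.314 -2.423
vertex -1.908 -1.744 -2.226
vertex -1.96 -0.989 -2.192
endloop
endfacet
facet normal 0.688 0.431 -0.584
outer loop
vertex -0.83 -1.306 -1.843
vertex -1.317 -1.314 -2.423
vertex -1.294 -0.719 -1.956
endloop
endfacet

endsolid
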